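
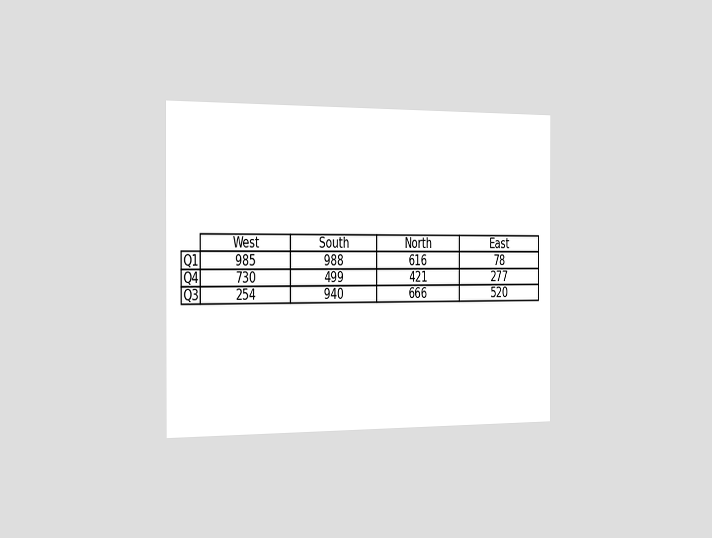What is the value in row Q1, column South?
988

The chart is viewed slightly from the left. The (Q1, South) cell reads 988.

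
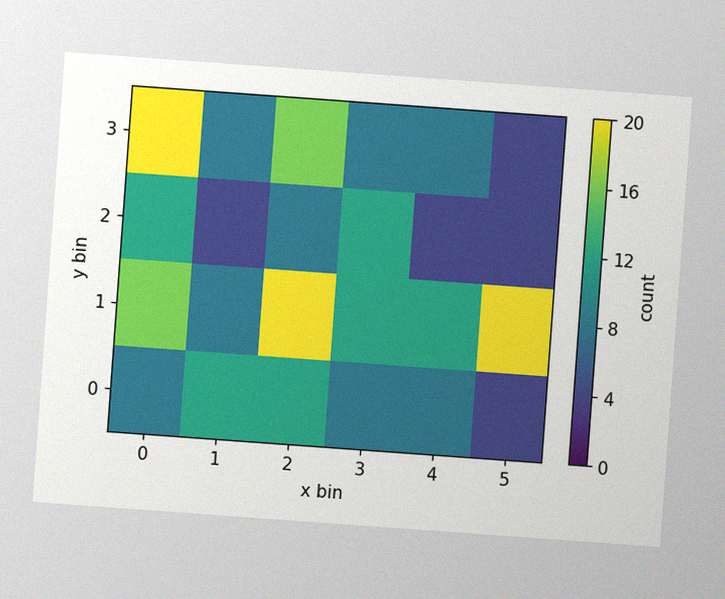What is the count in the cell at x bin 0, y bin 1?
The chart is tilted about 4° clockwise, with some photo noise. Matching the cell (0, 1) against the colorbar gives 16.

16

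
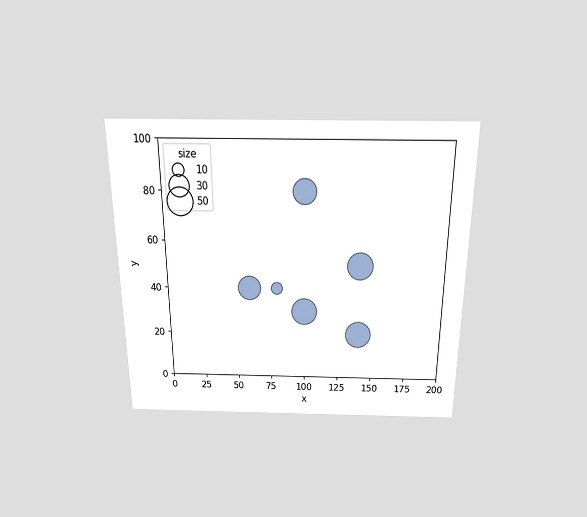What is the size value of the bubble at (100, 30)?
50

The chart is viewed slightly from above. Matching the bubble at (100, 30) against the size legend gives 50.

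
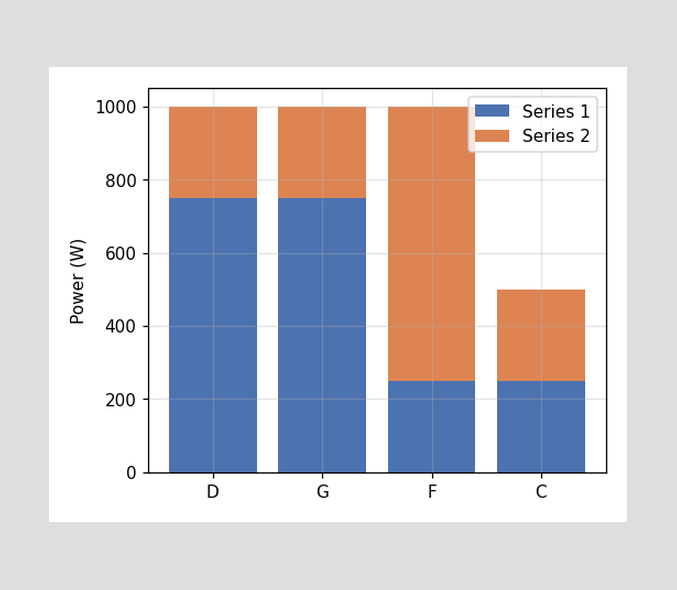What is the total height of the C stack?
The C stack's top reaches 500W on the y-axis.

500W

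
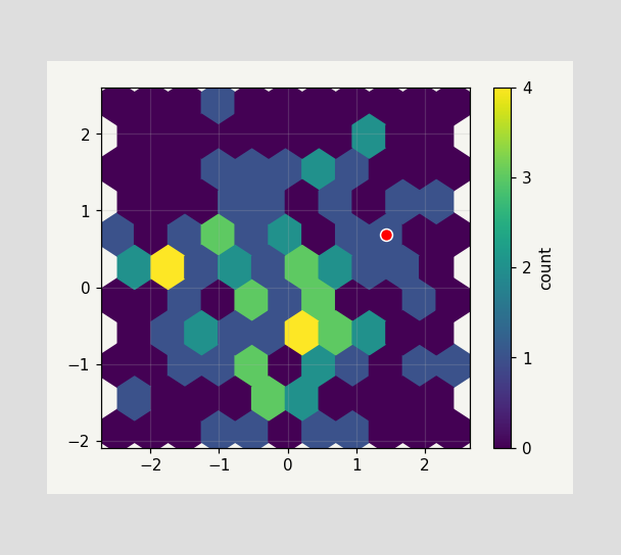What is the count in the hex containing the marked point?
1

The marked hex reads 1 on the colorbar.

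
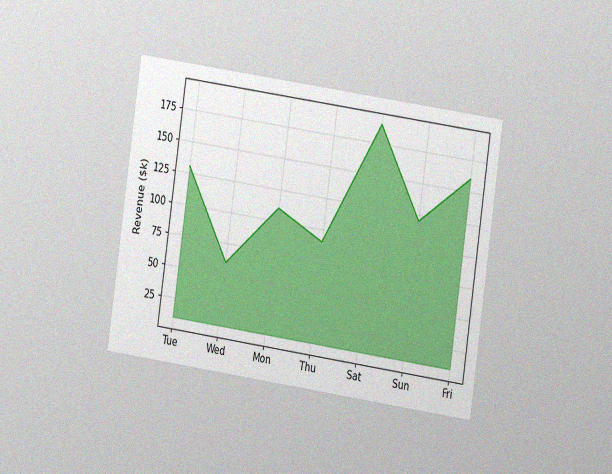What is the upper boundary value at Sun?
The chart is tilted about 8° clockwise and viewed at a slight angle, with some photo noise. At Sun the upper boundary is at $120k.

$120k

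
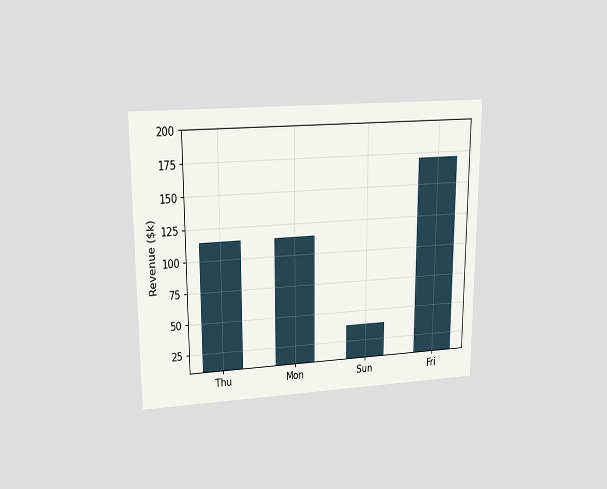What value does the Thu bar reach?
$114k

The chart is viewed at a slight angle. Reading along the chart's y-axis, the Thu bar reaches $114k.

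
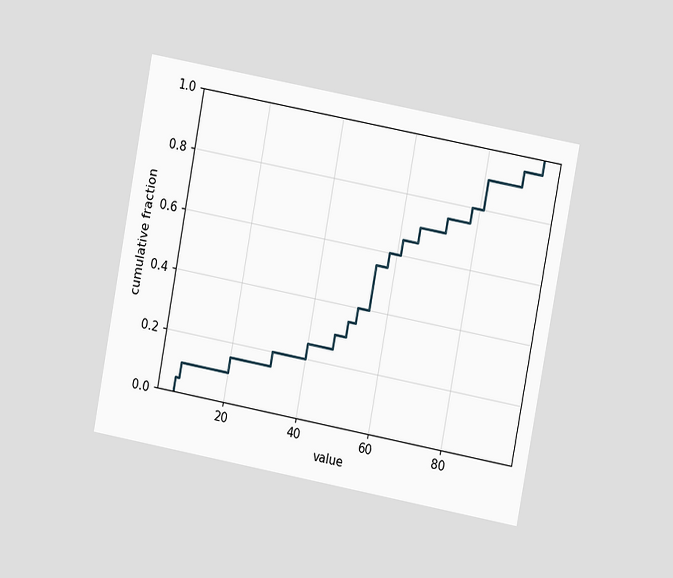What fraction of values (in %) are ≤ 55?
The chart is tilted about 11° clockwise and viewed at a slight angle. At x=55 the ECDF step is at 55%.

55%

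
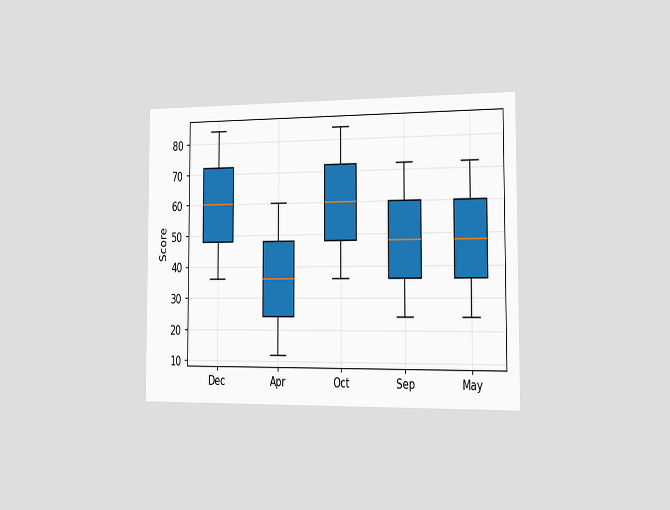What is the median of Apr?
The chart is viewed slightly from the right. The median line in the Apr box sits at 36.

36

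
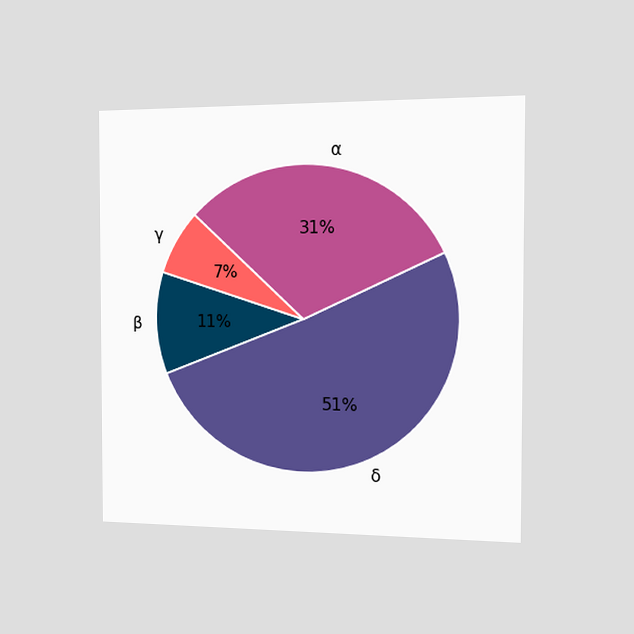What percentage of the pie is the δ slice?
The chart is viewed slightly from the right. The δ slice takes up 51% of the pie.

51%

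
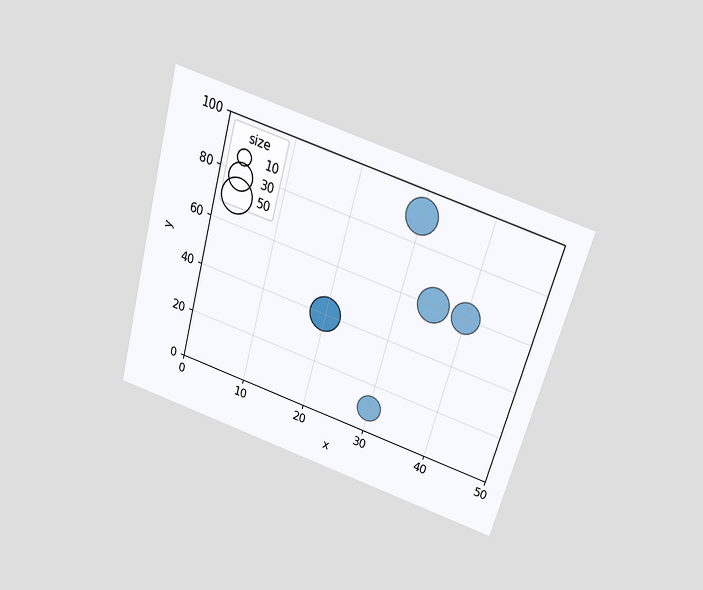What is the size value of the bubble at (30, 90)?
The chart is tilted about 16° clockwise and viewed slightly from above. Matching the bubble at (30, 90) against the size legend gives 50.

50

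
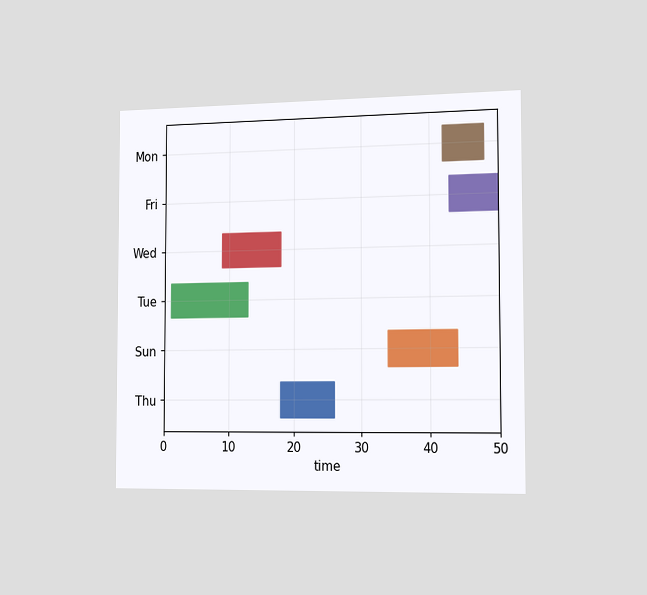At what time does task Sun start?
34

The chart is viewed slightly from the right. The Sun bar begins at t=34.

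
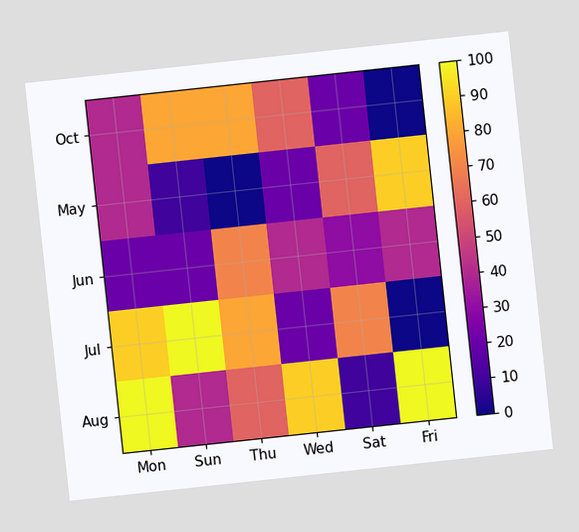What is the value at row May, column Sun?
The chart is tilted about 6° counter-clockwise. Matching cell (May, Sun) against the colorbar gives 10.

10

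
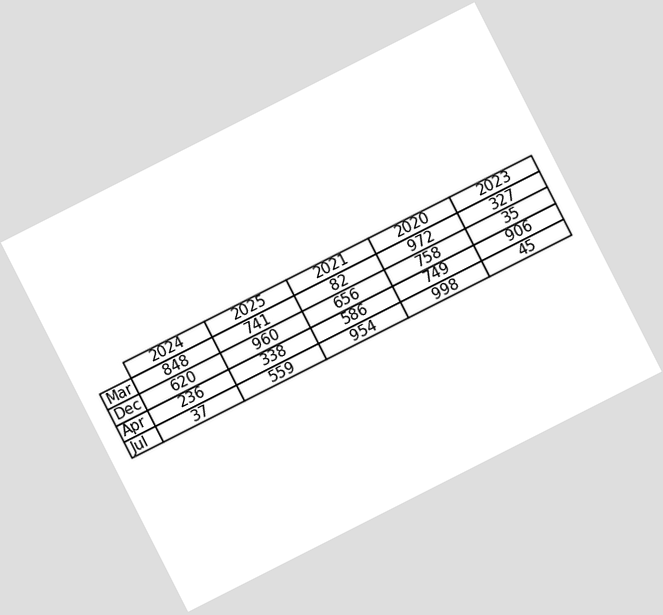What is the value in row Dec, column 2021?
656

The chart is tilted about 27° counter-clockwise. The (Dec, 2021) cell reads 656.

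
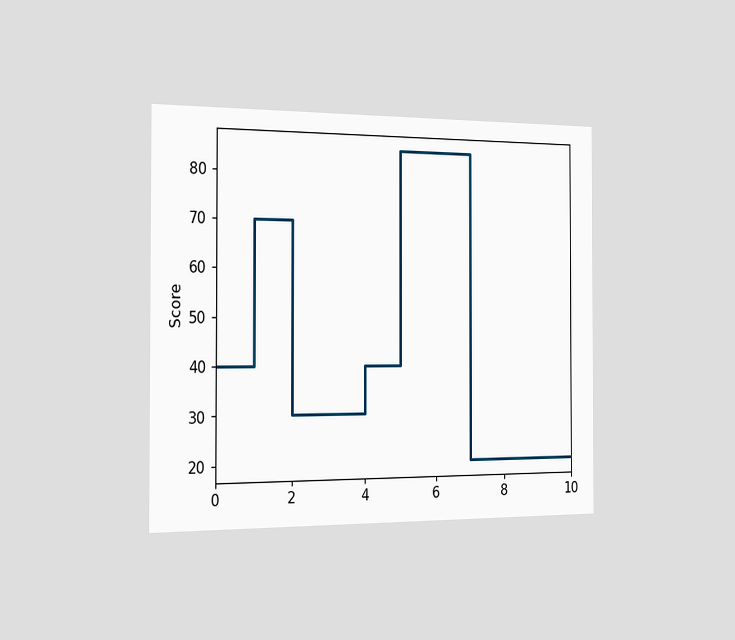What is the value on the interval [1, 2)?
70

The chart is viewed slightly from the left. On [1, 2) the step sits at 70.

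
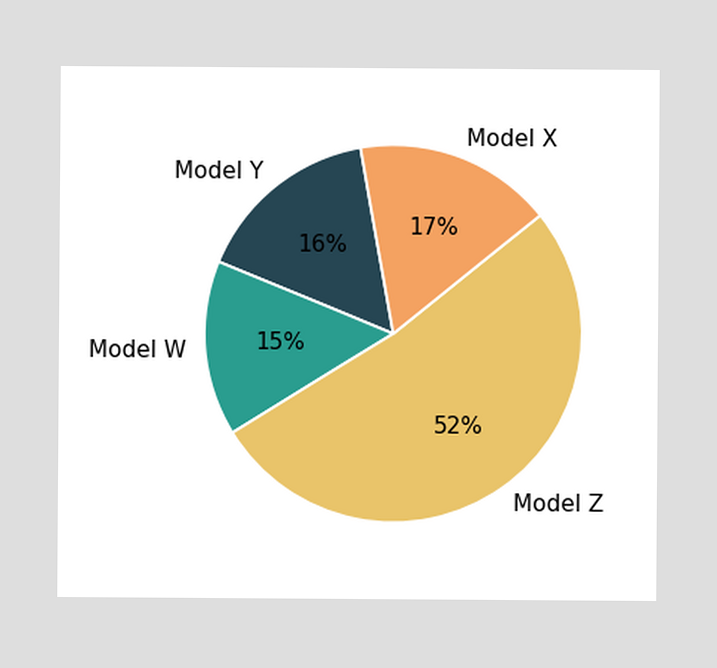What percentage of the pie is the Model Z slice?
52%

The Model Z slice takes up 52% of the pie.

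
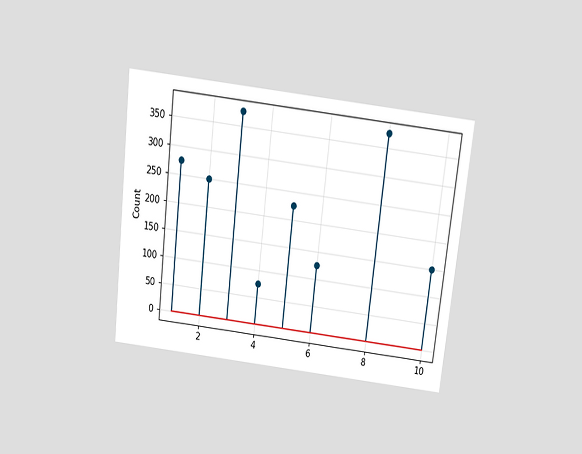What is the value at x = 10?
The chart is tilted about 7° clockwise and viewed slightly from above. The stem at x=10 reaches 150.

150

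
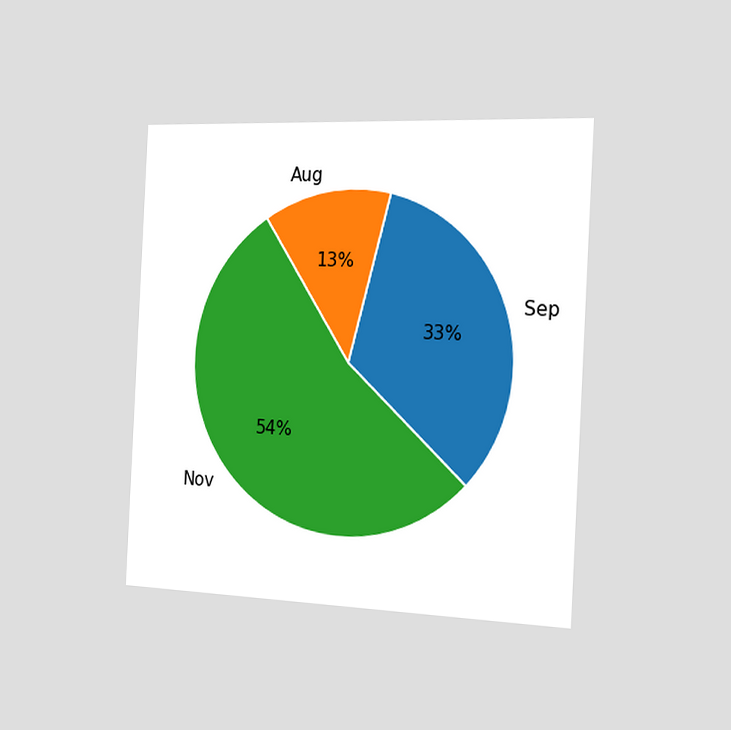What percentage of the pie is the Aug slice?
The chart is tilted about 3° clockwise and viewed slightly from the right. The Aug slice takes up 13% of the pie.

13%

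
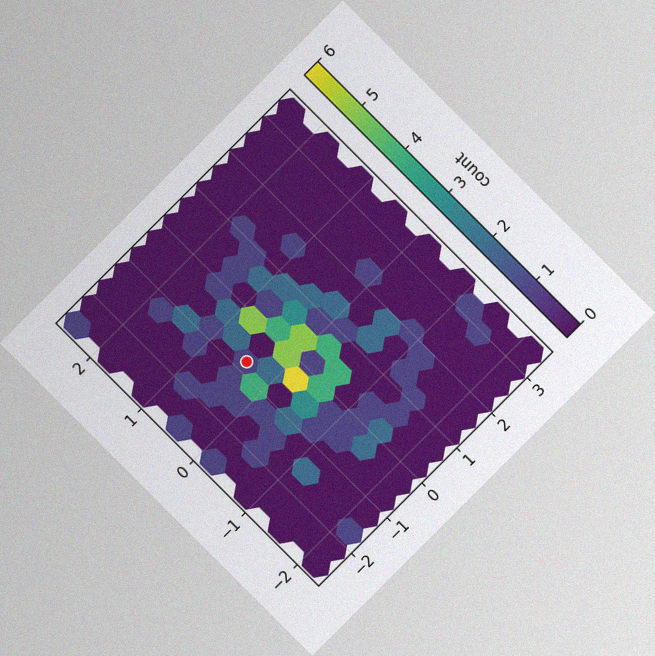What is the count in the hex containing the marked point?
1

The chart is tilted about 45° counter-clockwise, with some photo noise. The marked hex reads 1 on the colorbar.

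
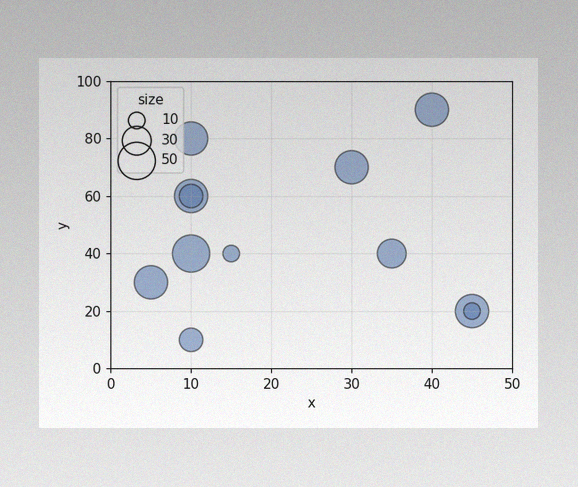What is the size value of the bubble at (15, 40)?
The image has some photo noise and uneven lighting. Matching the bubble at (15, 40) against the size legend gives 10.

10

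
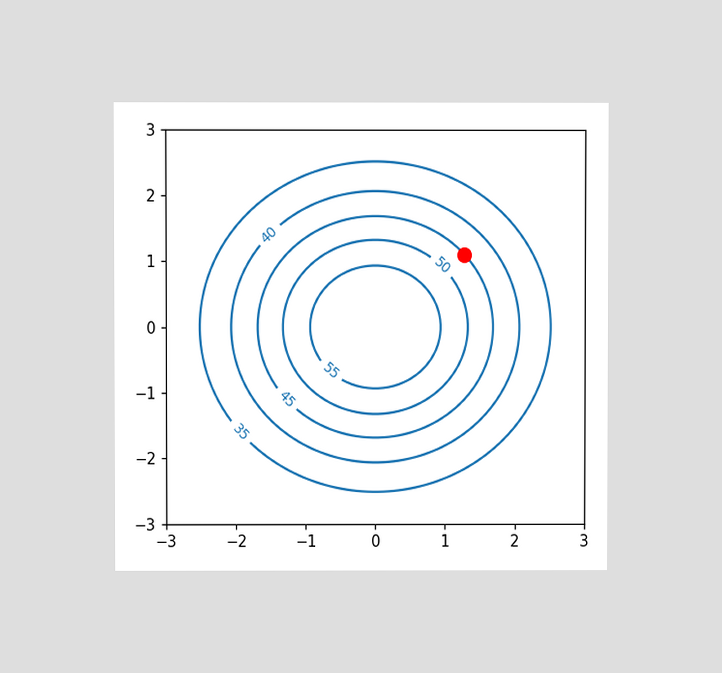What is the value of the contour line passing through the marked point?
The chart is viewed at a slight angle. The marked point sits on the contour labelled 45.

45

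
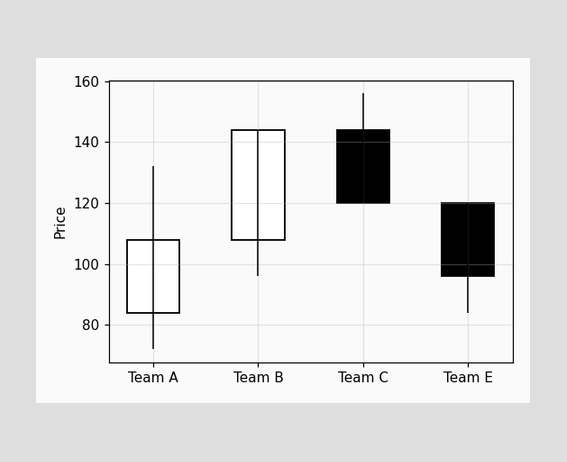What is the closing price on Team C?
120

The Team C candle closes at 120.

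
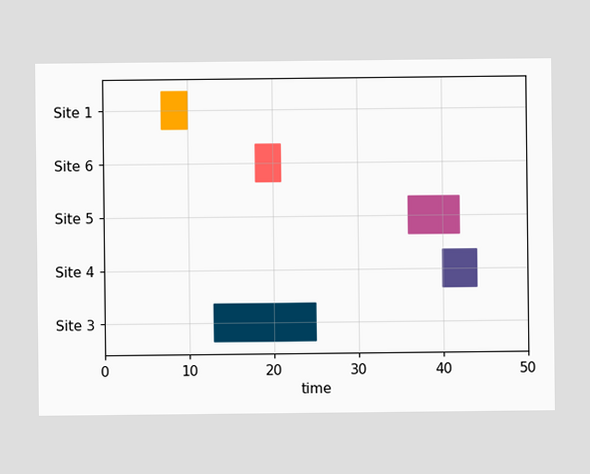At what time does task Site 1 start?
7

The Site 1 bar begins at t=7.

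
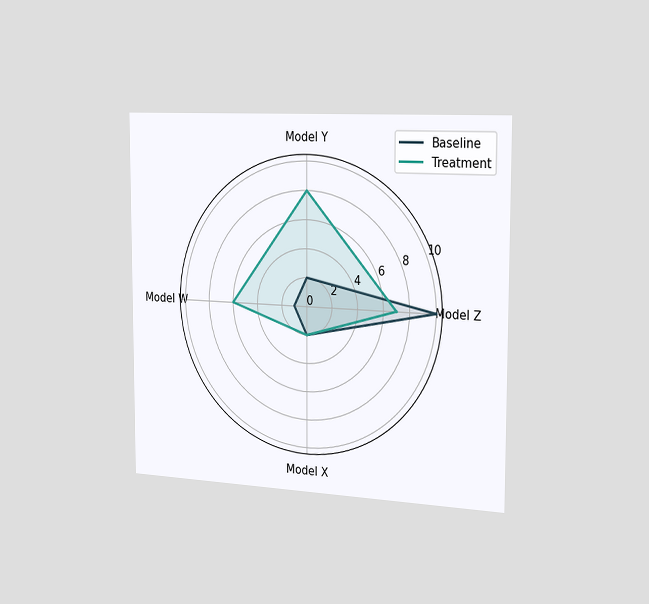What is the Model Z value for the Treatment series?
The chart is viewed slightly from the right. On the Model Z axis, Treatment reaches 7.

7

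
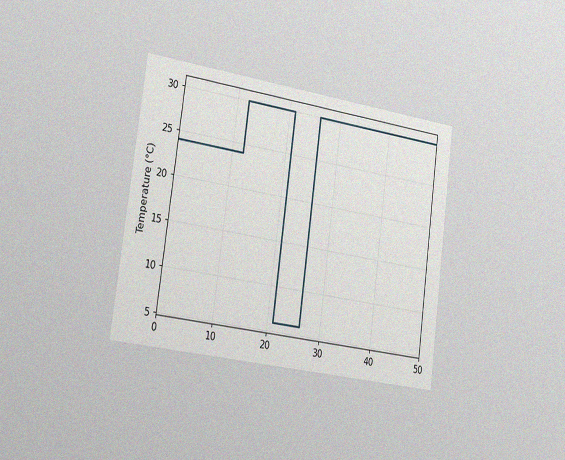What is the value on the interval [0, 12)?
The chart is tilted about 8° clockwise and viewed slightly from the left, with some photo noise. On [0, 12) the step sits at 24°C.

24°C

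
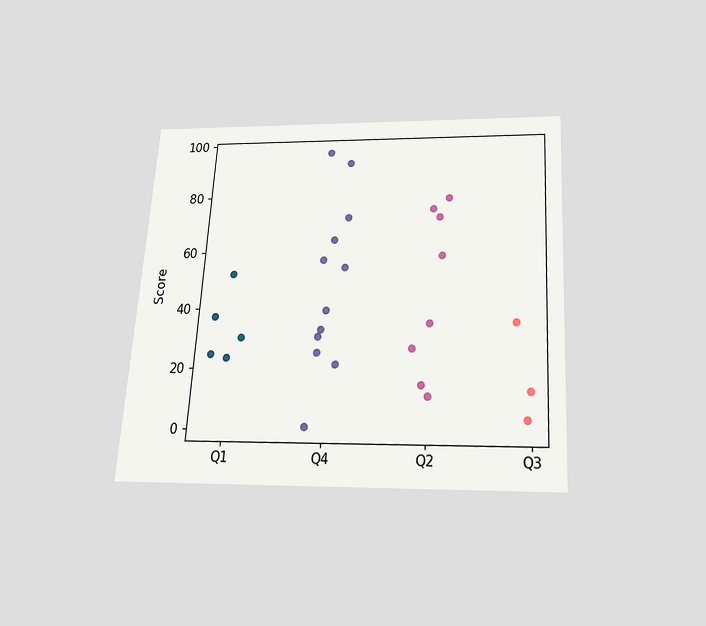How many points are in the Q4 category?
12

The chart is tilted about 4° clockwise and viewed slightly from below. Counting the markers in the Q4 column gives 12.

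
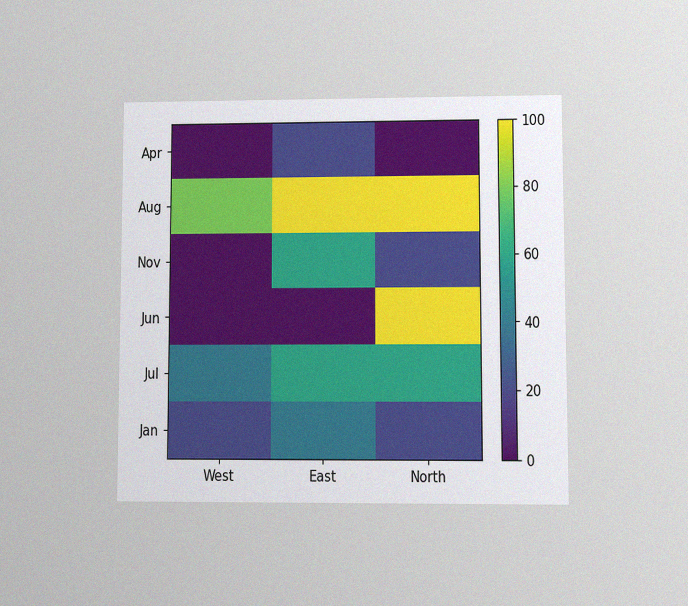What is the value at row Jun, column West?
0

The chart is viewed at a slight angle, with some photo noise. Matching cell (Jun, West) against the colorbar gives 0.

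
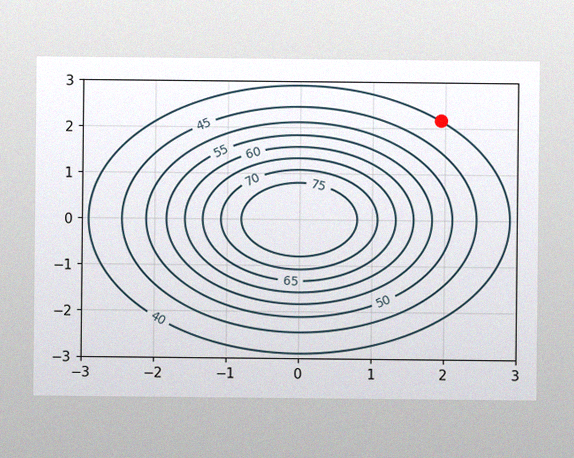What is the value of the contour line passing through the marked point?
40

The image has some photo noise and uneven lighting. The marked point sits on the contour labelled 40.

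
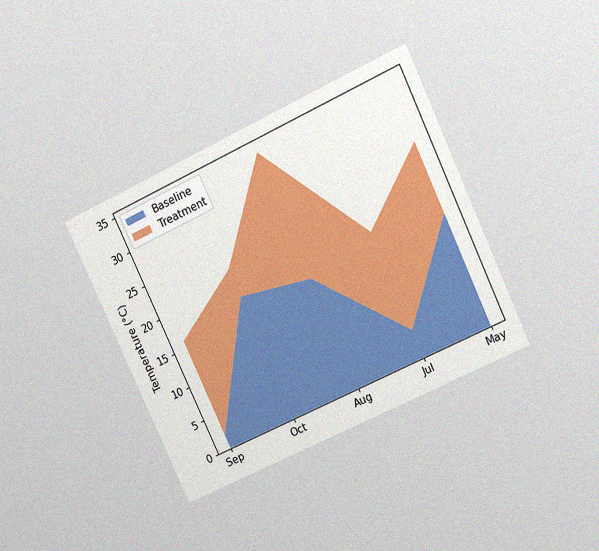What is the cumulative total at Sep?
The chart is tilted about 25° counter-clockwise and viewed at a slight angle, with some photo noise. The stacked total at Sep reaches 16°C.

16°C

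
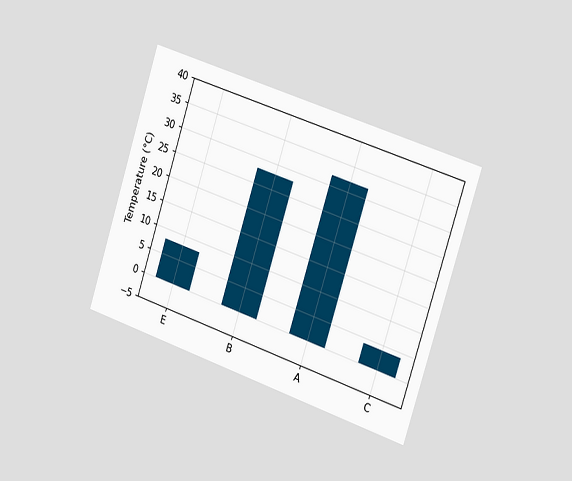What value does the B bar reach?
28°C

The chart is tilted about 18° clockwise and viewed slightly from the right. Reading along the chart's y-axis, the B bar reaches 28°C.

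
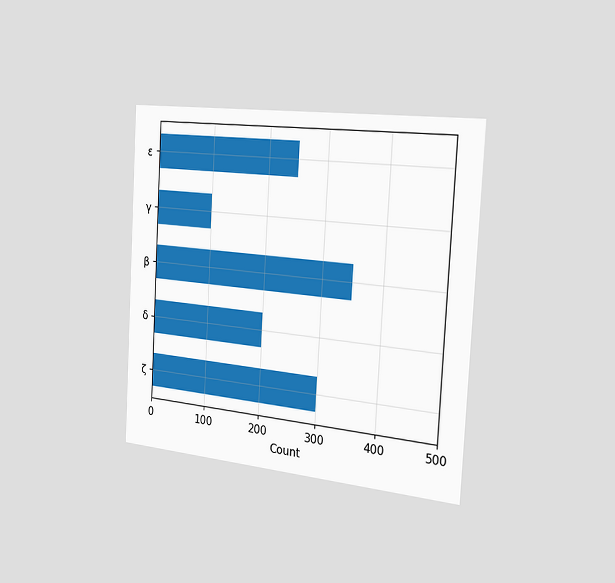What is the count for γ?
100

The chart is tilted about 3° clockwise and viewed slightly from the right. Reading along the chart's x-axis, the γ bar reaches 100.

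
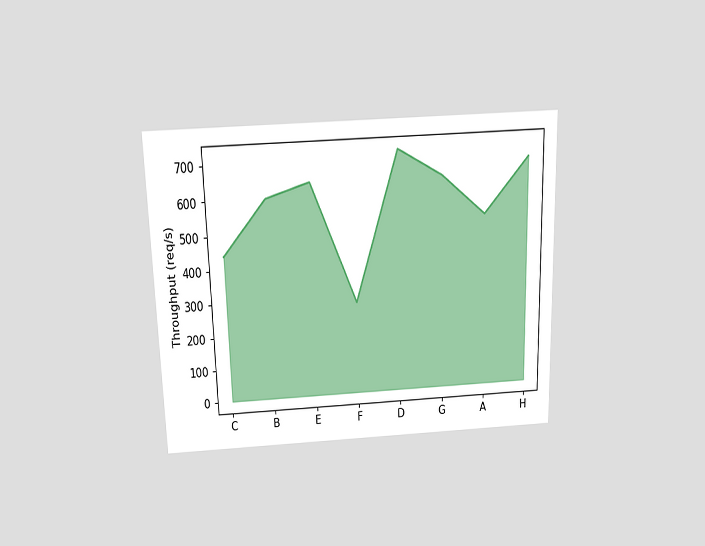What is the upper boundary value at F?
The chart is viewed slightly from above. At F the upper boundary is at 280req/s.

280req/s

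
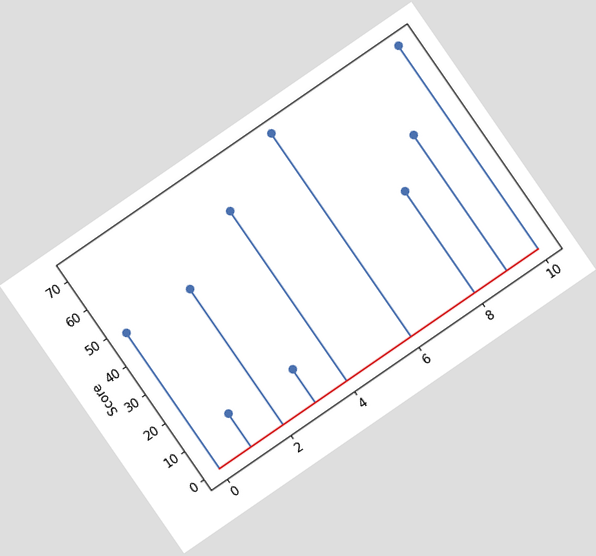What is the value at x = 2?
48

The chart is tilted about 35° counter-clockwise. The stem at x=2 reaches 48.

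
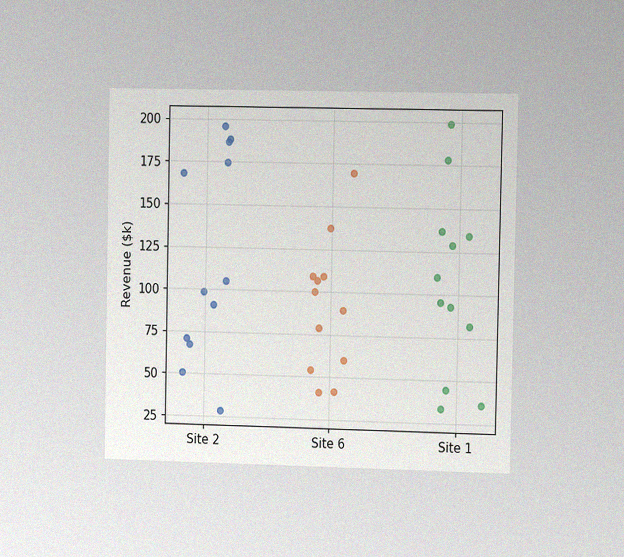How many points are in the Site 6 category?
The chart is viewed slightly from the right, with some photo noise. Counting the markers in the Site 6 column gives 12.

12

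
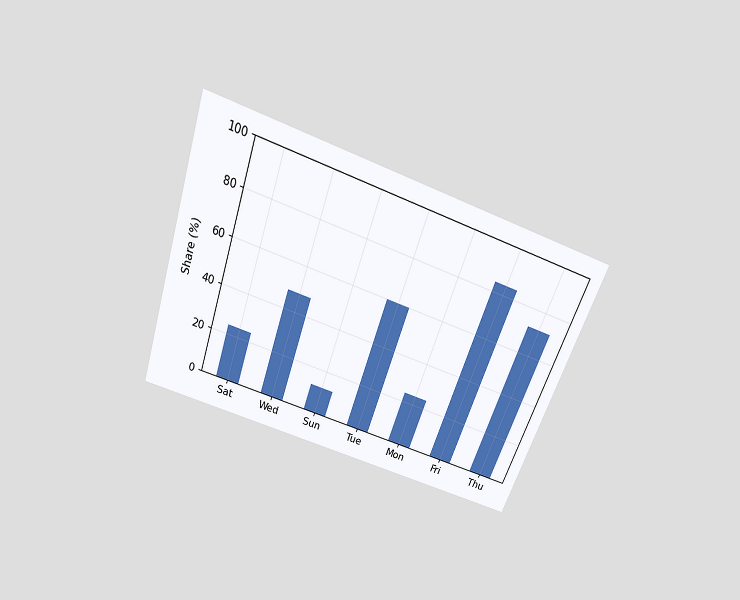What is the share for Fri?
The chart is tilted about 20° clockwise and viewed slightly from above. Reading along the chart's y-axis, the Fri bar reaches 84%.

84%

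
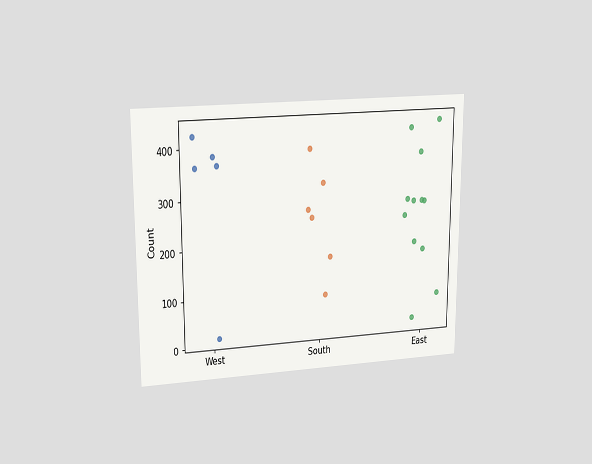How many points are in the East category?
The chart is viewed at a slight angle. Counting the markers in the East column gives 12.

12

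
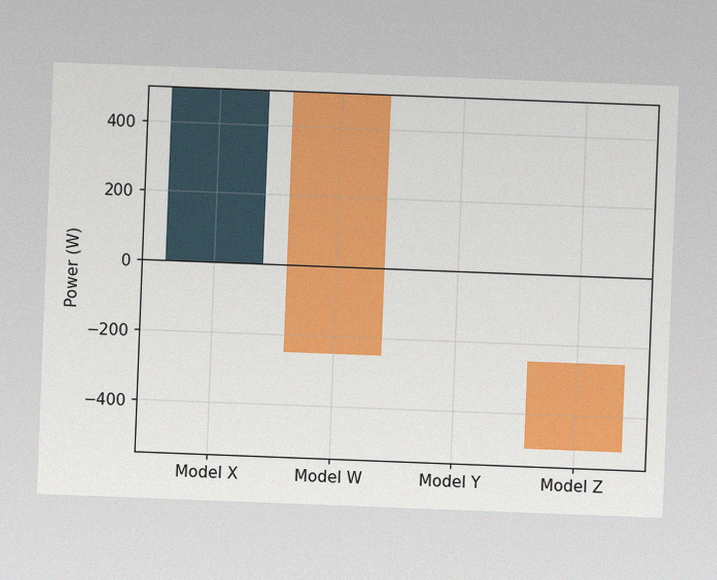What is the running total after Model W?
-250W

The chart is tilted about 2° clockwise, with some photo noise. After Model W the running total reaches -250W.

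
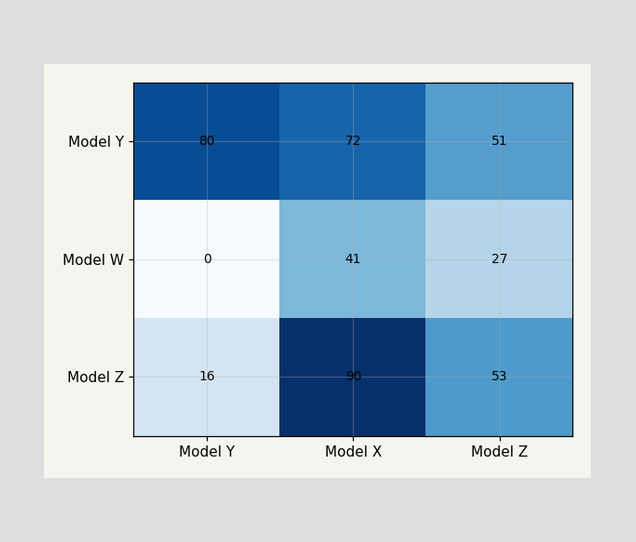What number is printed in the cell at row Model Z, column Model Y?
The (Model Z, Model Y) cell reads 16.

16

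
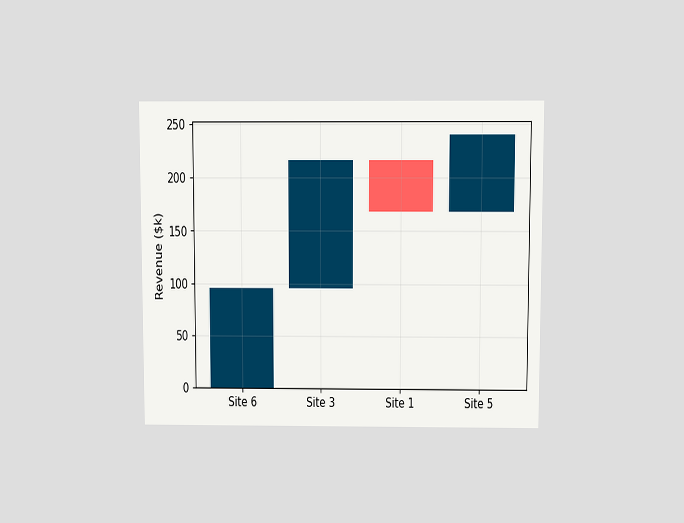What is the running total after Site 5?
$240k

The chart is viewed slightly from above. After Site 5 the running total reaches $240k.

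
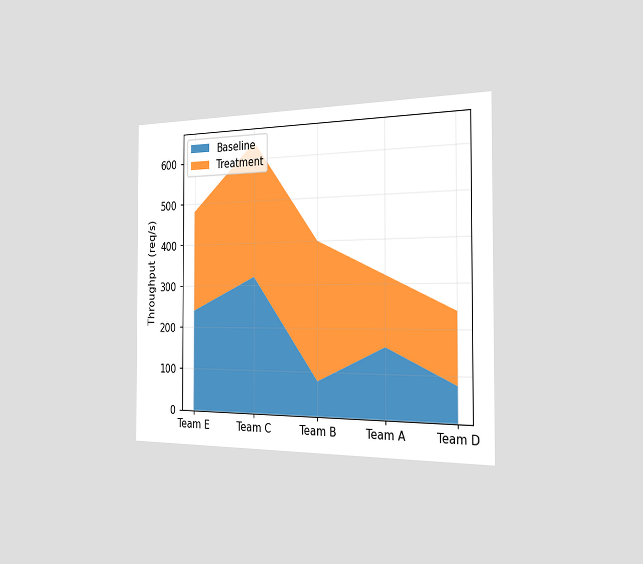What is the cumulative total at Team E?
The chart is viewed slightly from the right. The stacked total at Team E reaches 480req/s.

480req/s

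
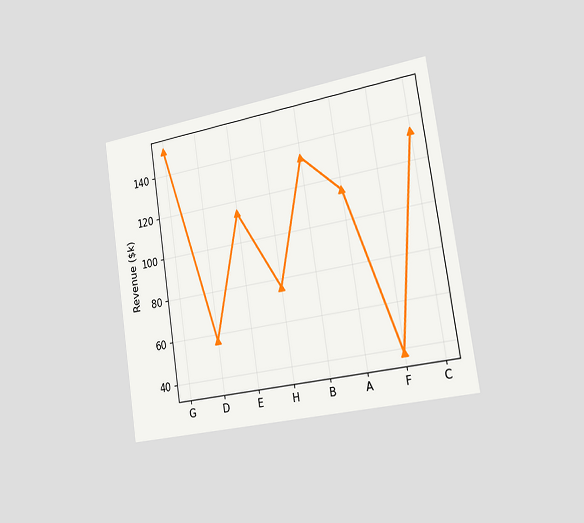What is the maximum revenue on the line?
The chart is tilted about 9° counter-clockwise and viewed slightly from the right. The highest point is at G, and reading across to the y-axis gives $152k.

$152k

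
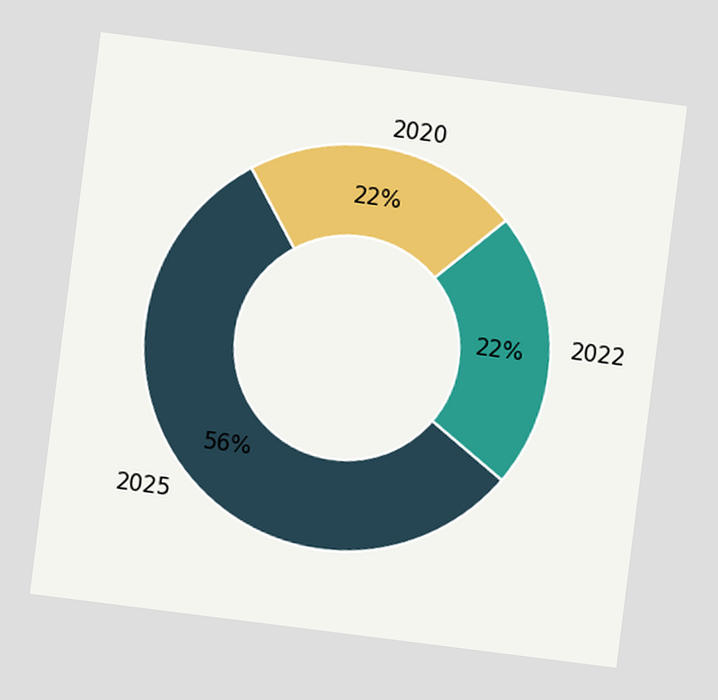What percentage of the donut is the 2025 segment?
56%

The chart is tilted about 7° clockwise. The 2025 segment takes up 56% of the ring.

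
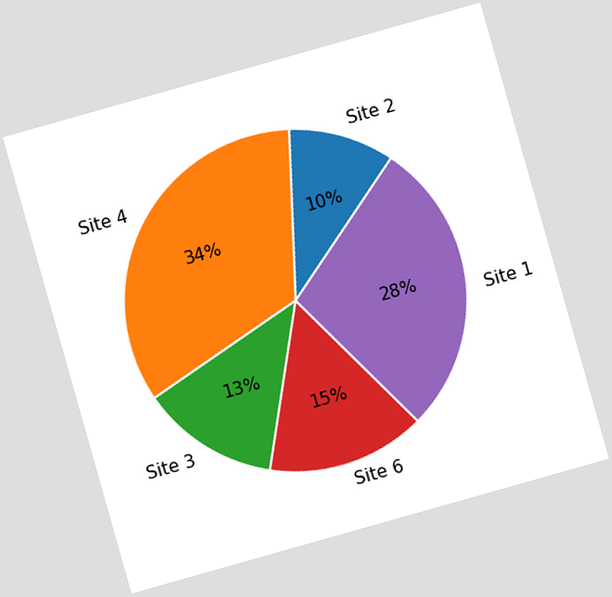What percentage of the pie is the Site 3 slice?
13%

The chart is tilted about 16° counter-clockwise. The Site 3 slice takes up 13% of the pie.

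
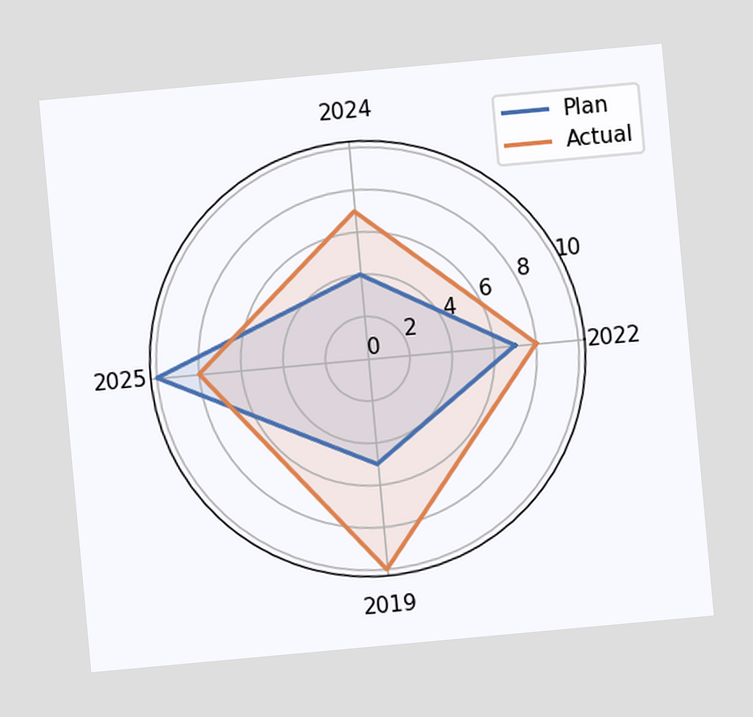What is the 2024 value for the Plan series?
4

The chart is tilted about 5° counter-clockwise. On the 2024 axis, Plan reaches 4.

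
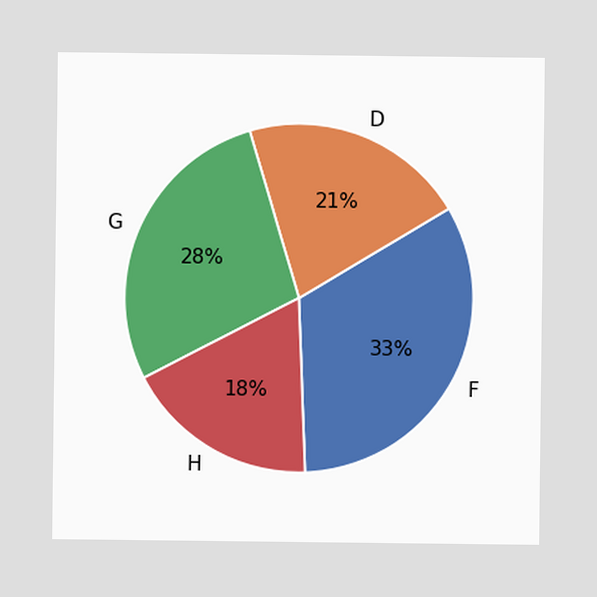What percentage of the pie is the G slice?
The G slice takes up 28% of the pie.

28%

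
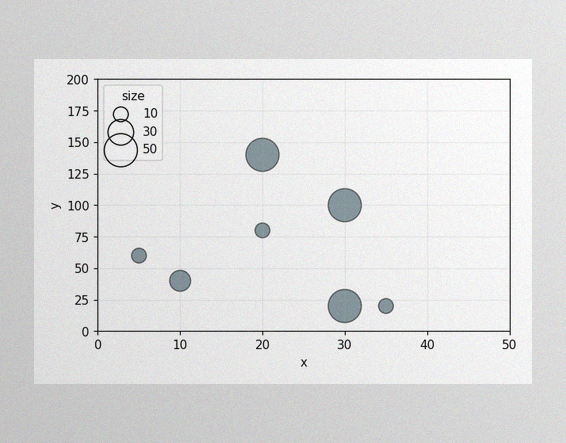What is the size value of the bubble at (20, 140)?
50

The image has some photo noise and uneven lighting. Matching the bubble at (20, 140) against the size legend gives 50.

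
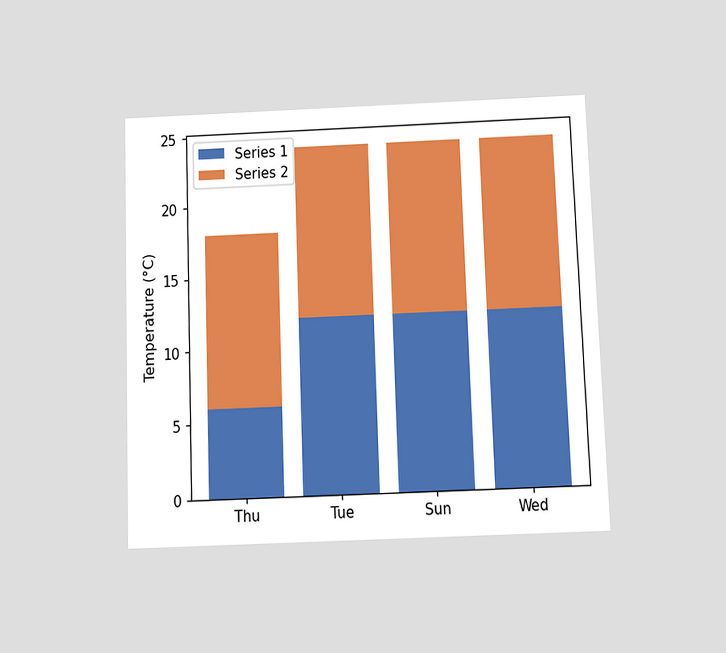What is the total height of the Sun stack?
The chart is tilted about 2° counter-clockwise and viewed slightly from below. The Sun stack's top reaches 24°C on the y-axis.

24°C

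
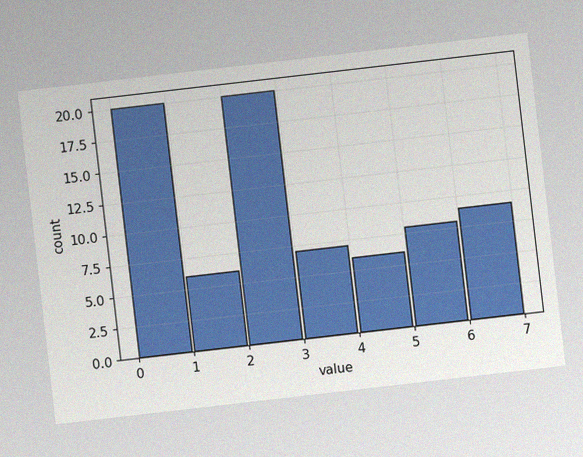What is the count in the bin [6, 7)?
9

The chart is tilted about 7° counter-clockwise, with some photo noise. The [6, 7) bin has height 9.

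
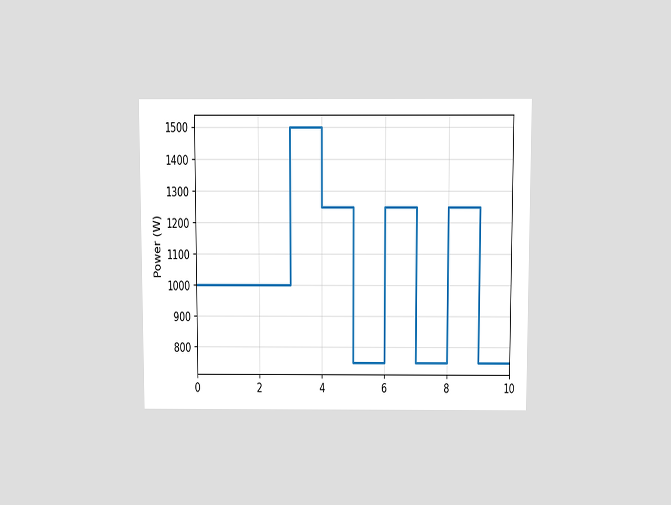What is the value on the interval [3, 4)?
1500W

The chart is viewed slightly from above. On [3, 4) the step sits at 1500W.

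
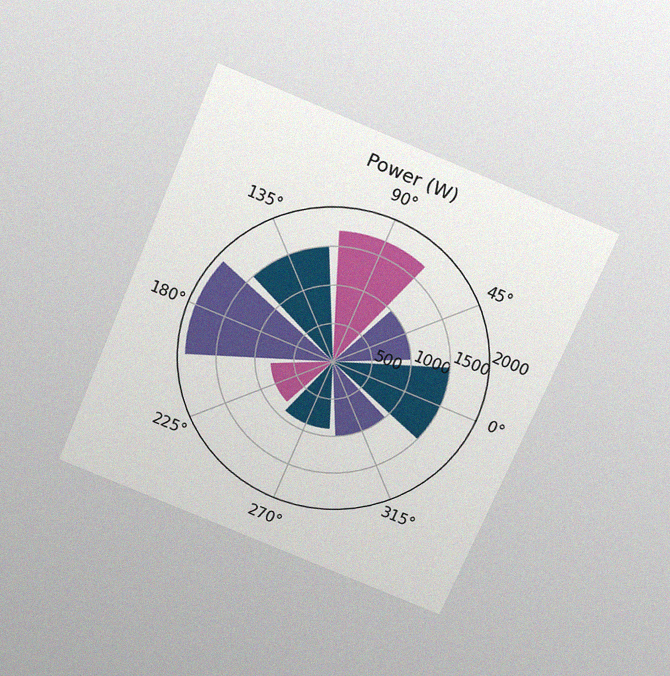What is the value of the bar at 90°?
The chart is tilted about 23° clockwise and viewed slightly from above, with some photo noise. The bar at 90° reaches 1700W on the radial axis.

1700W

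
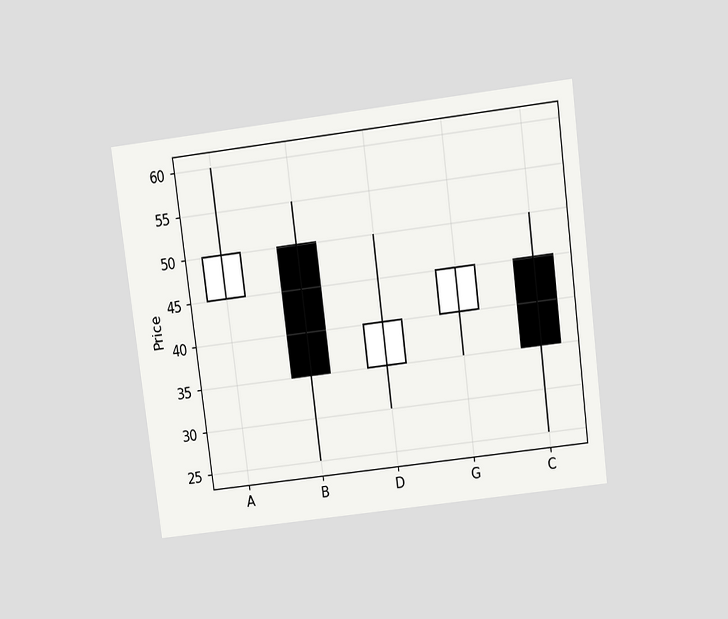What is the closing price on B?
35

The chart is tilted about 7° counter-clockwise and viewed slightly from above. The B candle closes at 35.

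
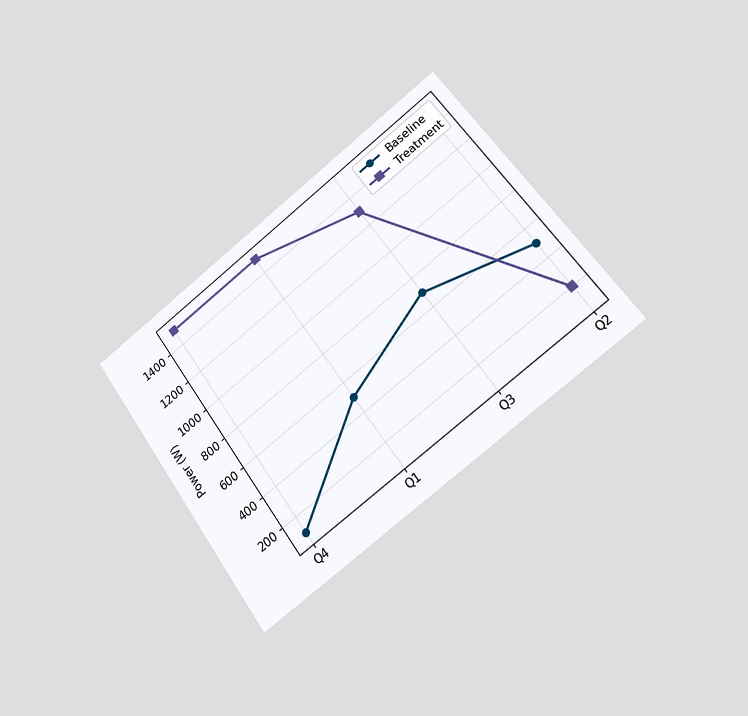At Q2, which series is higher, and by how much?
The chart is tilted about 37° counter-clockwise and viewed slightly from the right. At Q2, Baseline sits above the other line by 300W.

Baseline, by 300W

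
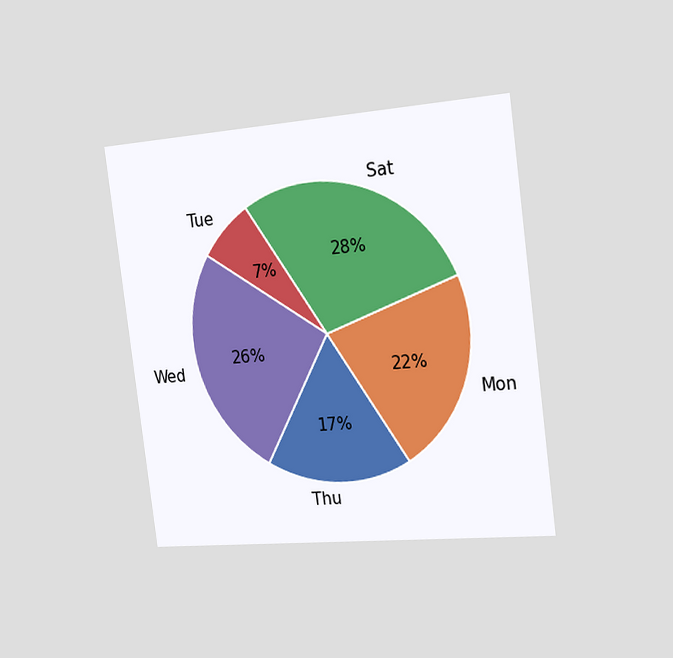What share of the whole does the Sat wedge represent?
28%

The chart is tilted about 7° counter-clockwise and viewed slightly from the right. The Sat slice takes up 28% of the pie.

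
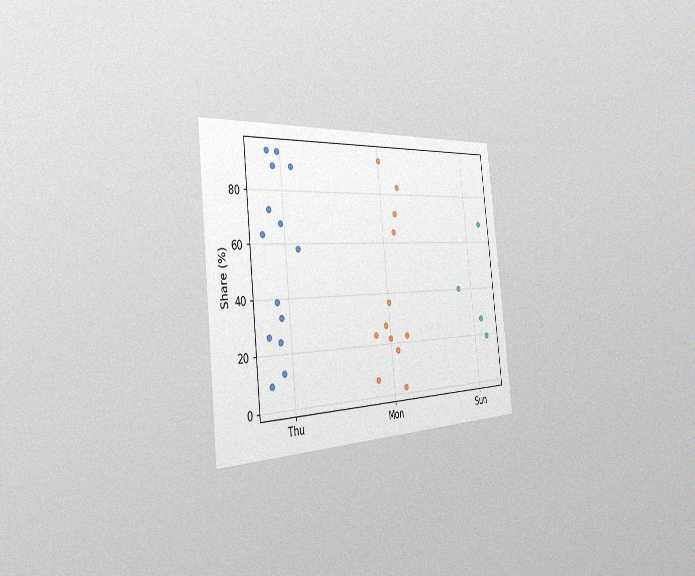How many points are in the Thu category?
14

The chart is tilted about 6° counter-clockwise and viewed slightly from the left, with some photo noise. Counting the markers in the Thu column gives 14.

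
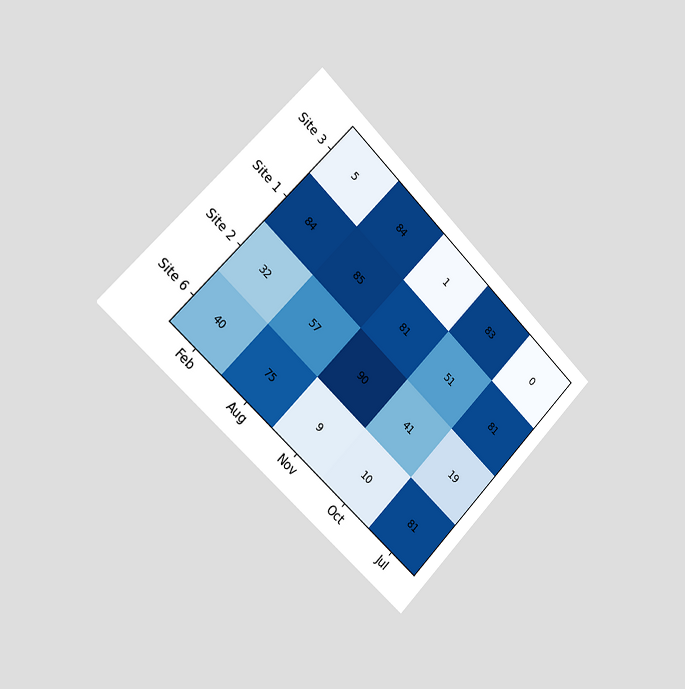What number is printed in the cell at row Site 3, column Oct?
The chart is tilted about 45° clockwise and viewed slightly from the left. The (Site 3, Oct) cell reads 83.

83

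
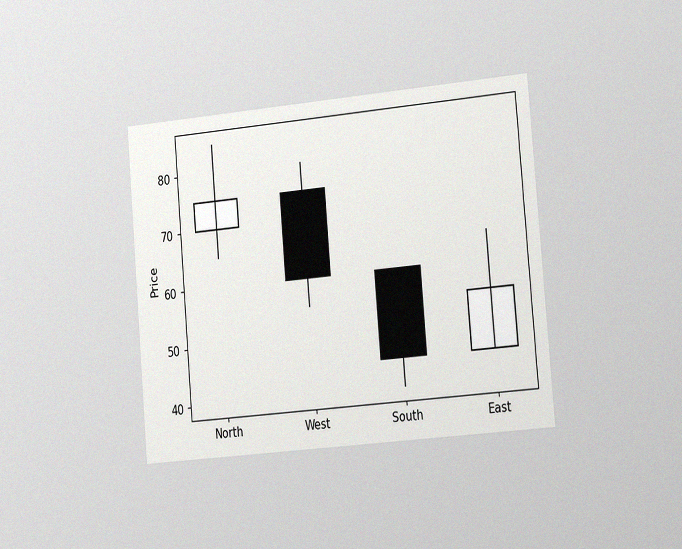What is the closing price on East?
The chart is tilted about 5° counter-clockwise and viewed slightly from the right, with some photo noise. The East candle closes at 55.

55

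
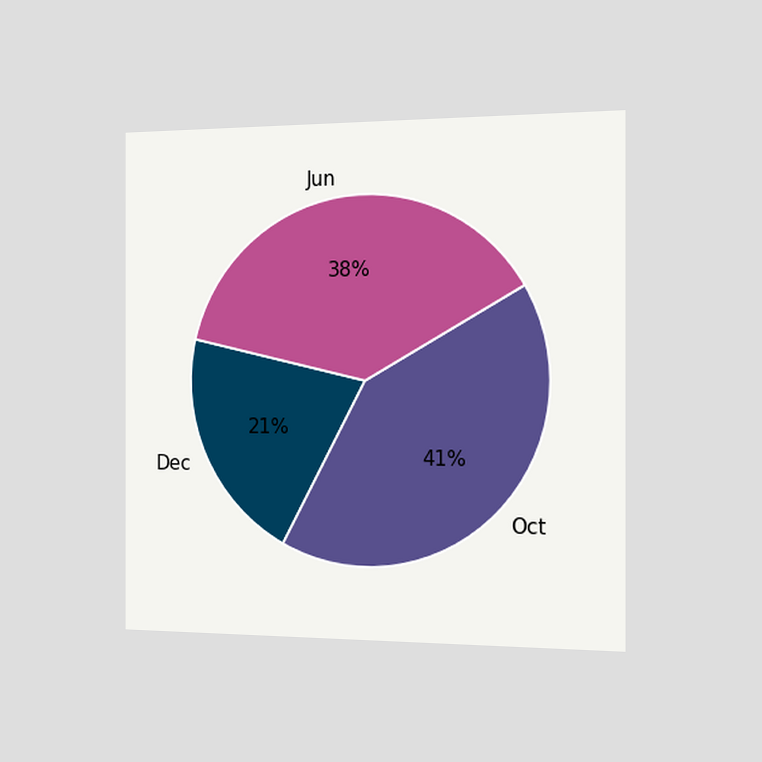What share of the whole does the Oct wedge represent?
41%

The chart is viewed slightly from the right. The Oct slice takes up 41% of the pie.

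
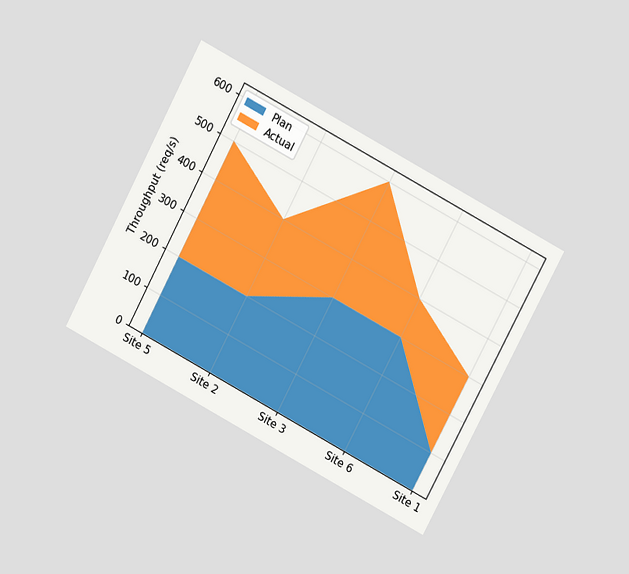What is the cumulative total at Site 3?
The chart is tilted about 28° clockwise and viewed at a slight angle. The stacked total at Site 3 reaches 600req/s.

600req/s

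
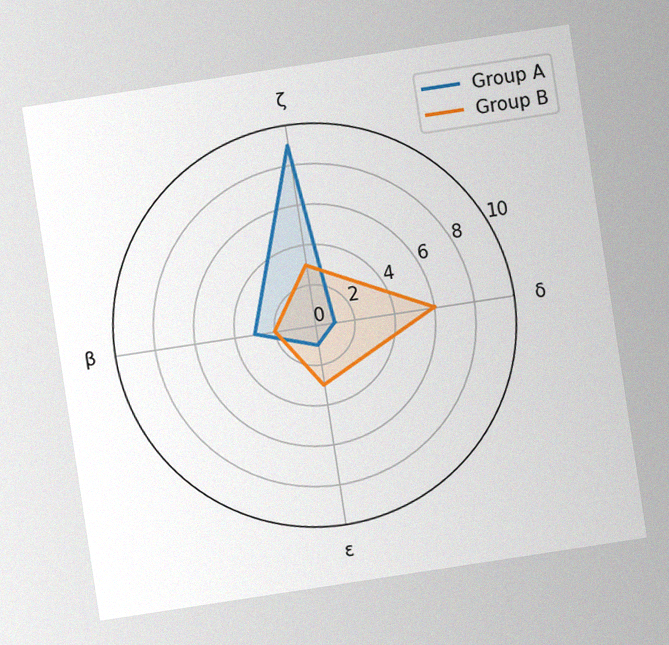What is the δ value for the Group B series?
The chart is tilted about 9° counter-clockwise, with some photo noise. On the δ axis, Group B reaches 6.

6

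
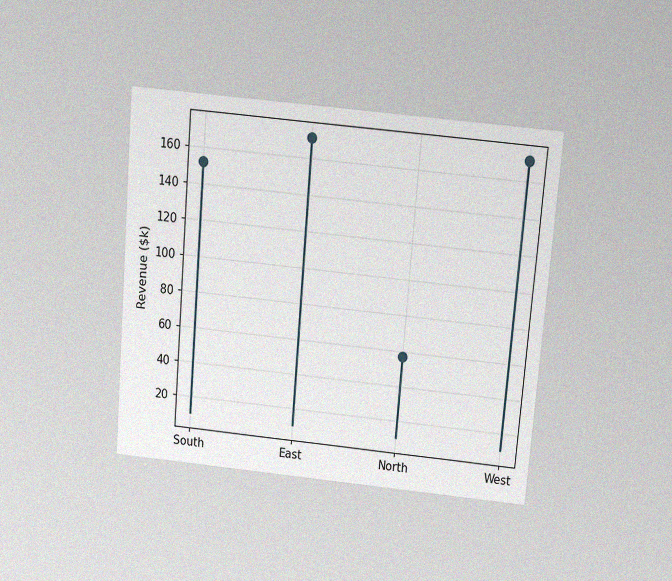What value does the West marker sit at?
$171k

The chart is tilted about 5° clockwise and viewed slightly from above, with some photo noise. The West marker sits at $171k.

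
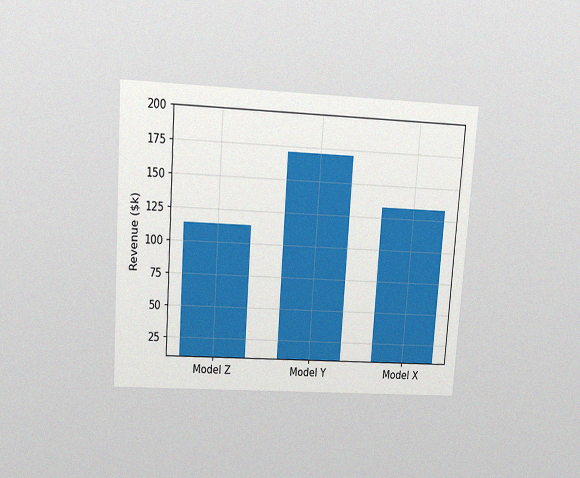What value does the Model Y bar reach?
The chart is tilted about 4° clockwise and viewed slightly from above, with some photo noise. Reading along the chart's y-axis, the Model Y bar reaches $171k.

$171k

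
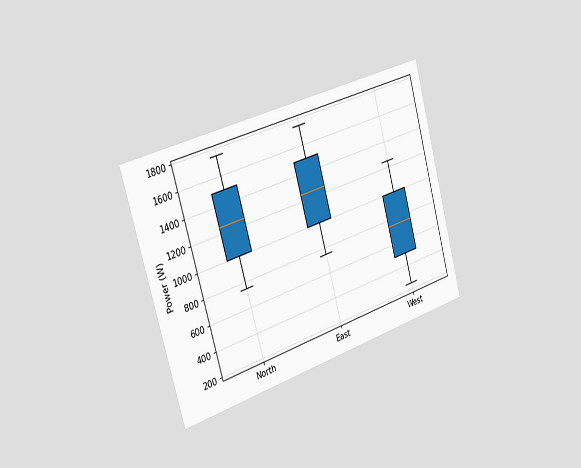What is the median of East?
1250W

The chart is tilted about 16° counter-clockwise and viewed slightly from the left. The median line in the East box sits at 1250W.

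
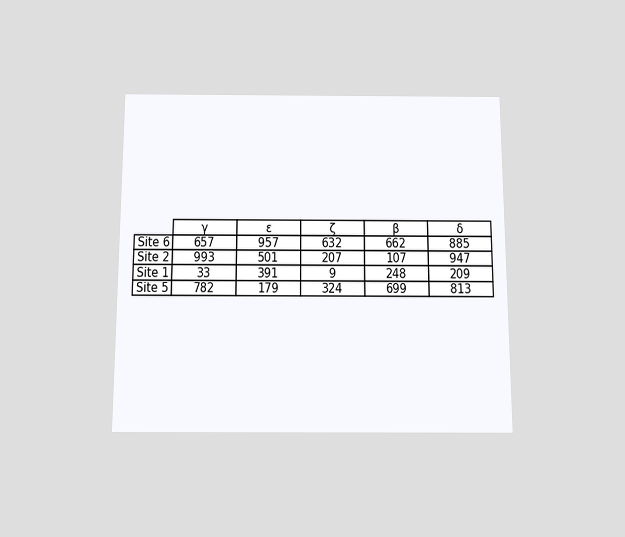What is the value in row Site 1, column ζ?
The chart is viewed slightly from below. The (Site 1, ζ) cell reads 9.

9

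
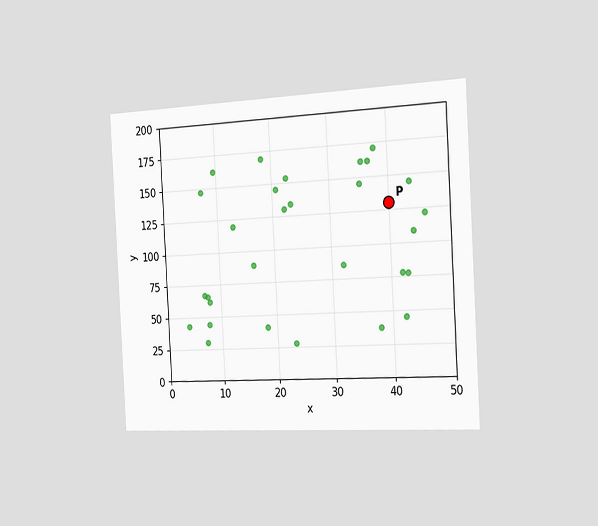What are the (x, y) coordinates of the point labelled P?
(40, 130)

The chart is tilted about 3° counter-clockwise and viewed slightly from the right. Following the gridlines from P to each axis, P sits at (40, 130).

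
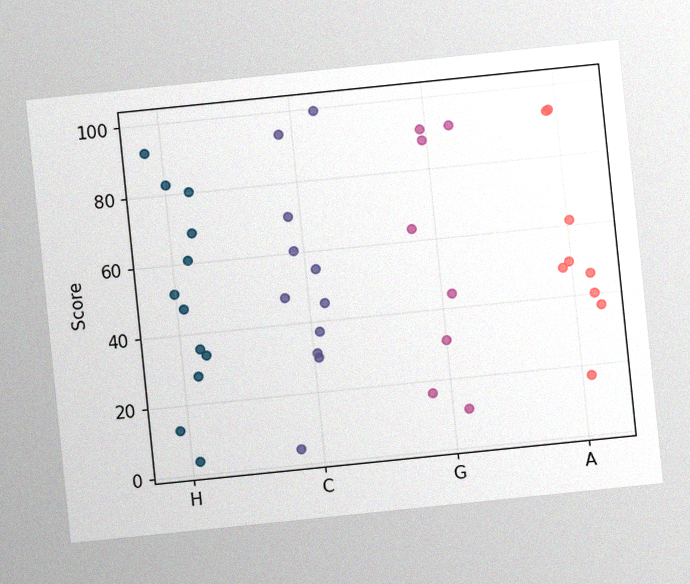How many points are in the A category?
The chart is tilted about 6° counter-clockwise, with some photo noise. Counting the markers in the A column gives 9.

9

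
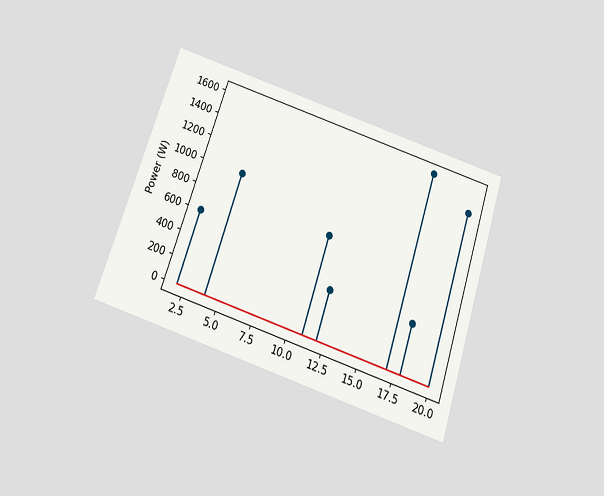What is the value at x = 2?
The chart is tilted about 18° clockwise and viewed slightly from below. The stem at x=2 reaches 600W.

600W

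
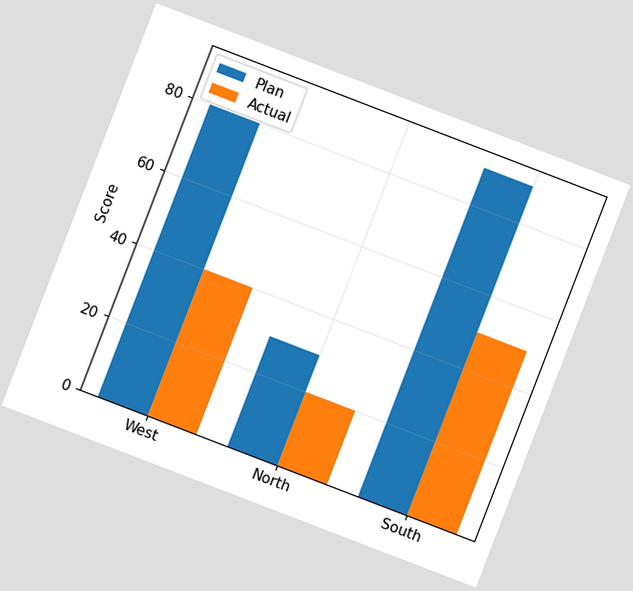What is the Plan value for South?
90

The chart is tilted about 21° clockwise. The Plan bar at South reaches 90 on the y-axis.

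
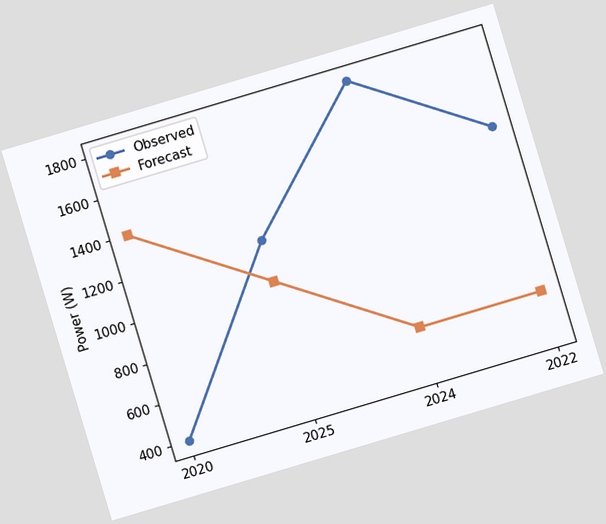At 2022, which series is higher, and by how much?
Observed, by 800W

The chart is tilted about 17° counter-clockwise. At 2022, Observed sits above the other line by 800W.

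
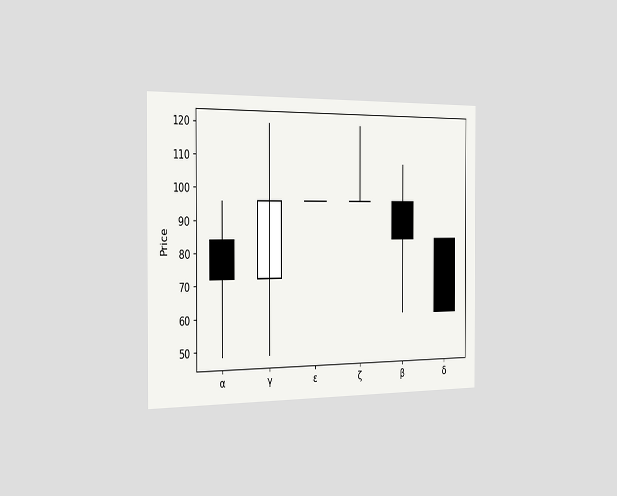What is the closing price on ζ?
The chart is viewed slightly from the left. The ζ candle closes at 96.

96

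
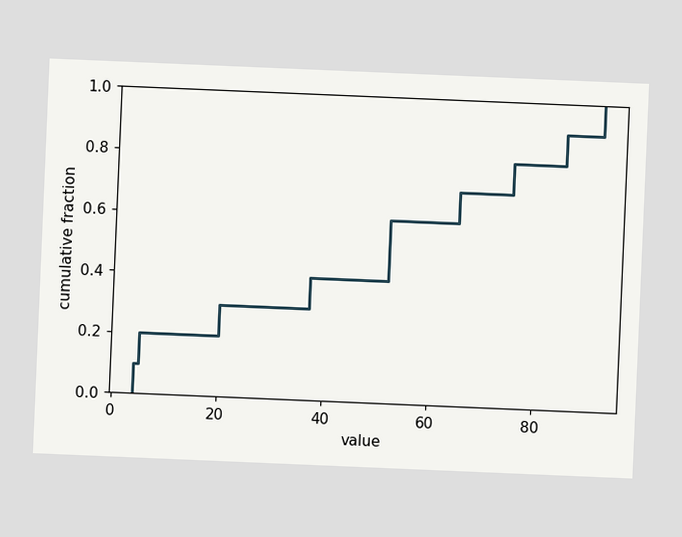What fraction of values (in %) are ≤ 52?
The chart is tilted about 2° clockwise. At x=52 the ECDF step is at 60%.

60%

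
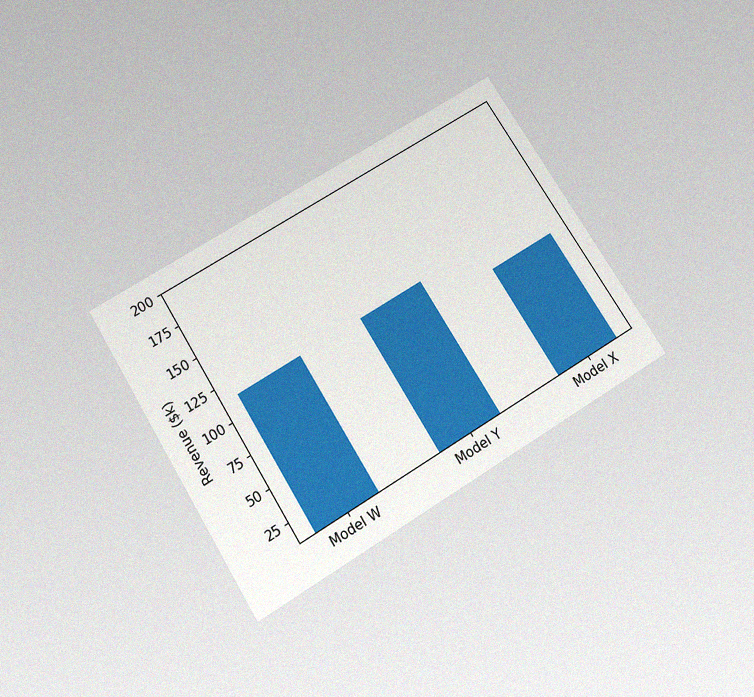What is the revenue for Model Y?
The chart is tilted about 32° counter-clockwise and viewed slightly from below, with some photo noise. Reading along the chart's y-axis, the Model Y bar reaches $114k.

$114k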